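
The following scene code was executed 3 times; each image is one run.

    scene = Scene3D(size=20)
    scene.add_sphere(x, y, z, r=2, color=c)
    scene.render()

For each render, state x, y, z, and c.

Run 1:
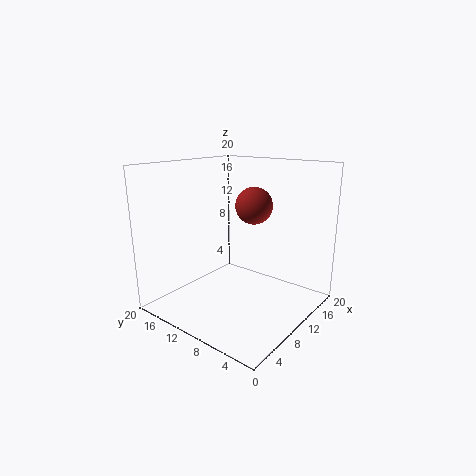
x = 4.5, y = 3.5, z = 16.5, c = 'brown'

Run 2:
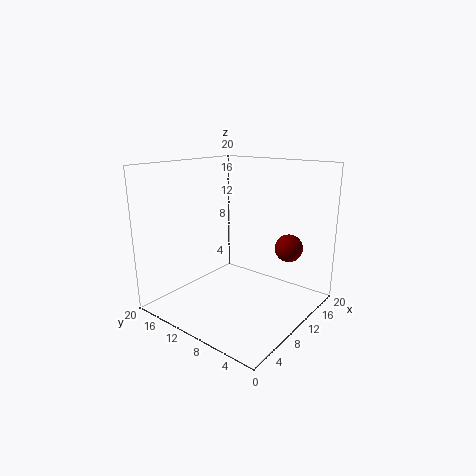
x = 15.5, y = 5, z = 8, c = 'maroon'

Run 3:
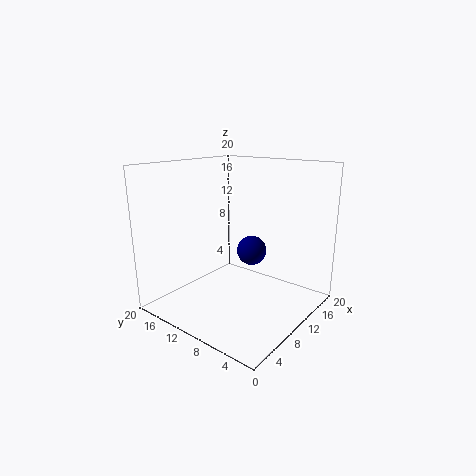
x = 10.5, y = 8, z = 8.5, c = 'navy'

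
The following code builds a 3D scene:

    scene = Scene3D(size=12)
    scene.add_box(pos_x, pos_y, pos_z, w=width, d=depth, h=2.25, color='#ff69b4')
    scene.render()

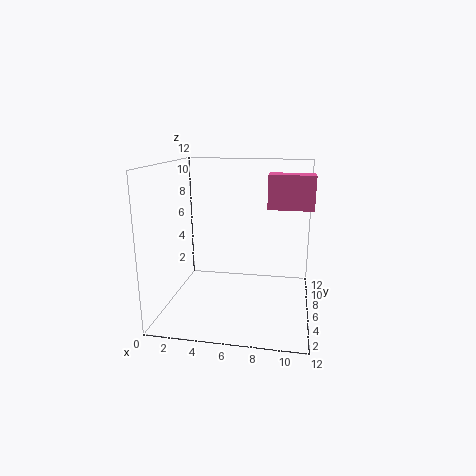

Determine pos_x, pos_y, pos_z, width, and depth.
pos_x = 8.75; pos_y = 1.5; pos_z = 9.5; width = 3; depth = 1.5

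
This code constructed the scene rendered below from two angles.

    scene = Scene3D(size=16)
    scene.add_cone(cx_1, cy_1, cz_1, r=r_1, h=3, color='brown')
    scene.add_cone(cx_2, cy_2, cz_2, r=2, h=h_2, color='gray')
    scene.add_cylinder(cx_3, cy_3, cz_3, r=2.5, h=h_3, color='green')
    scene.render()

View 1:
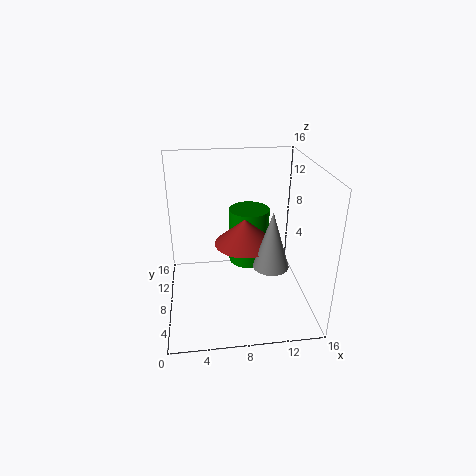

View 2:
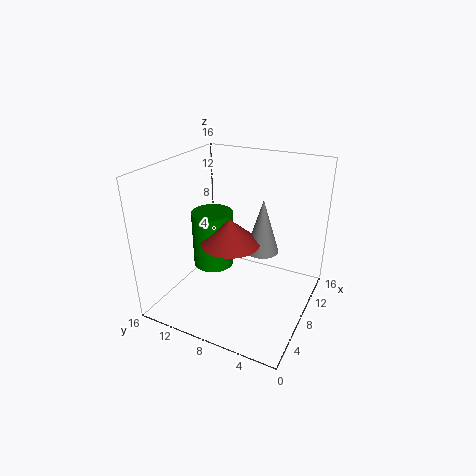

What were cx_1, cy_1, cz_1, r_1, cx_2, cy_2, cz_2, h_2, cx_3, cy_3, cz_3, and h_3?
cx_1 = 9
cy_1 = 9.5
cz_1 = 6.5
r_1 = 3.5
cx_2 = 11.5
cy_2 = 6.5
cz_2 = 5
h_2 = 6.5
cx_3 = 10
cy_3 = 12.5
cz_3 = 2.5
h_3 = 7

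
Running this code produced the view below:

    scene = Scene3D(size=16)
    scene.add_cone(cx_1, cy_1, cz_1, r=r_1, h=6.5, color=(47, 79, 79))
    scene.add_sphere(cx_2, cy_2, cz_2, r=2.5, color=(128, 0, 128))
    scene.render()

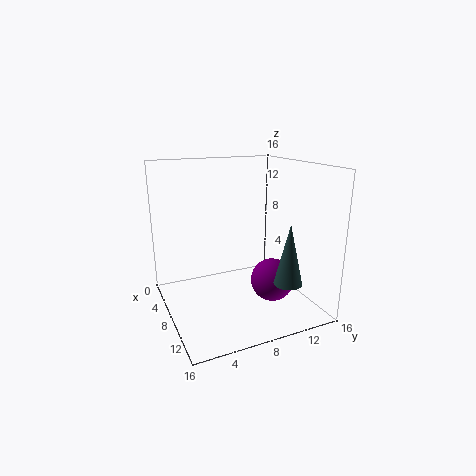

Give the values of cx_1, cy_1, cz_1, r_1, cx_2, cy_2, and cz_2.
cx_1 = 13
cy_1 = 11.5
cz_1 = 4
r_1 = 1.5
cx_2 = 9
cy_2 = 12
cz_2 = 2.5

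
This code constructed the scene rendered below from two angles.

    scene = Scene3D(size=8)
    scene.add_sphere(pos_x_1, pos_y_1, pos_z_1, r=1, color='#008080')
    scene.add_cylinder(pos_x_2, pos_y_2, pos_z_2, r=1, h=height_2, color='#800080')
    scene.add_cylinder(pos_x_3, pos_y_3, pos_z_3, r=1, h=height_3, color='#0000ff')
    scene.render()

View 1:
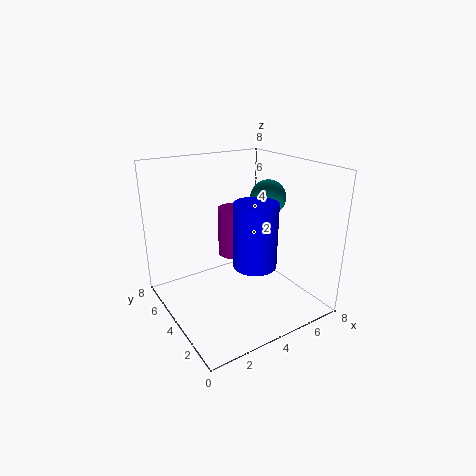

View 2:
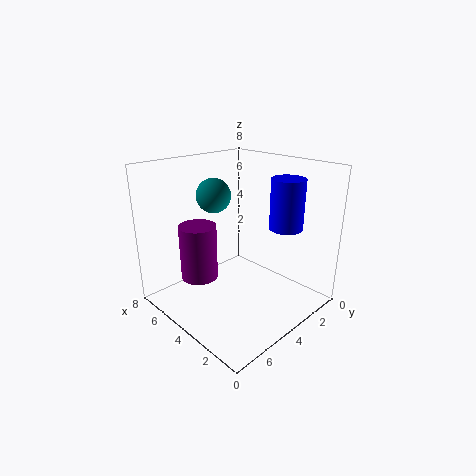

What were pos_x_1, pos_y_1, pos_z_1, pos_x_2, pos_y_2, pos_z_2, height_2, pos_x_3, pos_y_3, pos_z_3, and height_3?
pos_x_1 = 6
pos_y_1 = 4
pos_z_1 = 6
pos_x_2 = 5
pos_y_2 = 6
pos_z_2 = 2
height_2 = 3
pos_x_3 = 3
pos_y_3 = 1
pos_z_3 = 4
height_3 = 3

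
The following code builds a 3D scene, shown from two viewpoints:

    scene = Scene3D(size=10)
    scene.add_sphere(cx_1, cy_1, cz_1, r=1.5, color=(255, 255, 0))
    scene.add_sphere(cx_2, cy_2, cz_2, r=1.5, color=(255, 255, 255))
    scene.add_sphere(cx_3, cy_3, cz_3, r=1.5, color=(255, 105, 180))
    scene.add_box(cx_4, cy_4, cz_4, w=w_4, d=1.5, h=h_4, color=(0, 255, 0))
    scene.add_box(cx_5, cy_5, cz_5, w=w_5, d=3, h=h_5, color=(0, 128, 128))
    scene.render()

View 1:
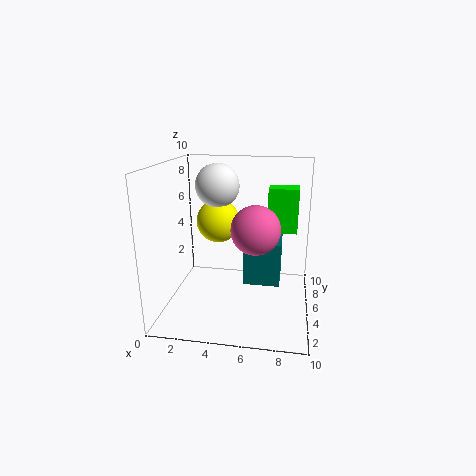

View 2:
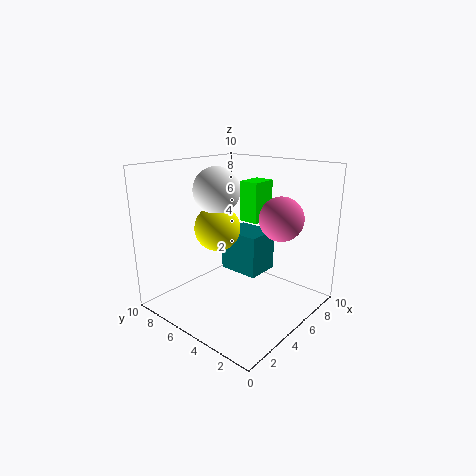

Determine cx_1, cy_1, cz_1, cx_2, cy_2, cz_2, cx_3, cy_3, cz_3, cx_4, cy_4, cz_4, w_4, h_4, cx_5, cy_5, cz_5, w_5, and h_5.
cx_1 = 3.5; cy_1 = 5.5; cz_1 = 6; cx_2 = 3.5; cy_2 = 5.5; cz_2 = 8.5; cx_3 = 6.5; cy_3 = 2.5; cz_3 = 6.5; cx_4 = 7; cy_4 = 5; cz_4 = 5.5; w_4 = 2; h_4 = 3; cx_5 = 5.5; cy_5 = 4; cz_5 = 2; w_5 = 2.5; h_5 = 3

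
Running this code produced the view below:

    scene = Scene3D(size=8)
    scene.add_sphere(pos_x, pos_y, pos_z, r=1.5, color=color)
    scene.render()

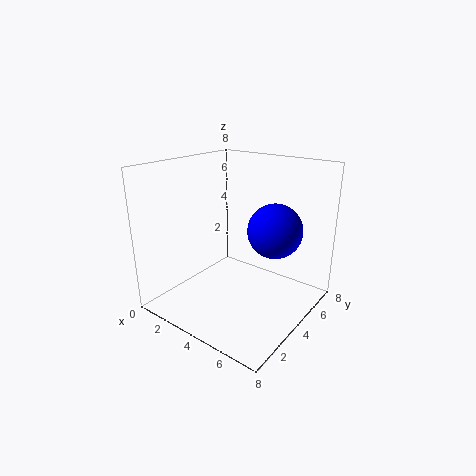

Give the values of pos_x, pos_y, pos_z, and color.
pos_x = 5.75, pos_y = 5, pos_z = 4.5, color = 'blue'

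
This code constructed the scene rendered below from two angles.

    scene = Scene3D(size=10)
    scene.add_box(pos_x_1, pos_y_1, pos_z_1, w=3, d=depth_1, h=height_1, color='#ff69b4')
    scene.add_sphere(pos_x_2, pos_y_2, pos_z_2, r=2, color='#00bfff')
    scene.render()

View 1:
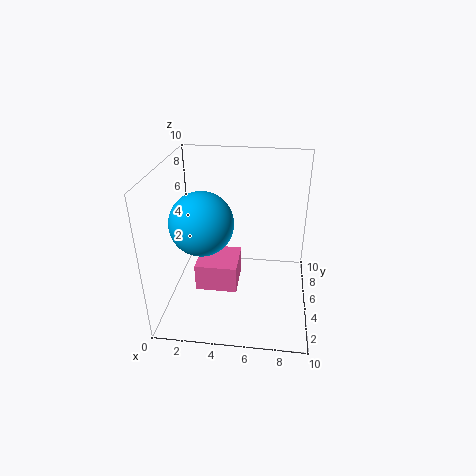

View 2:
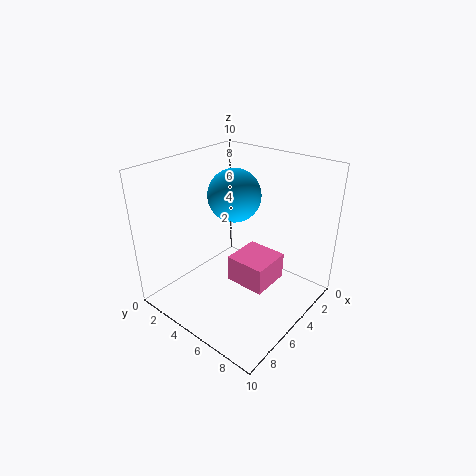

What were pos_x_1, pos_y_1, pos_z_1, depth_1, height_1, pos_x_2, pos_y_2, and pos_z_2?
pos_x_1 = 2; pos_y_1 = 4; pos_z_1 = 1; depth_1 = 3; height_1 = 2; pos_x_2 = 3; pos_y_2 = 3; pos_z_2 = 7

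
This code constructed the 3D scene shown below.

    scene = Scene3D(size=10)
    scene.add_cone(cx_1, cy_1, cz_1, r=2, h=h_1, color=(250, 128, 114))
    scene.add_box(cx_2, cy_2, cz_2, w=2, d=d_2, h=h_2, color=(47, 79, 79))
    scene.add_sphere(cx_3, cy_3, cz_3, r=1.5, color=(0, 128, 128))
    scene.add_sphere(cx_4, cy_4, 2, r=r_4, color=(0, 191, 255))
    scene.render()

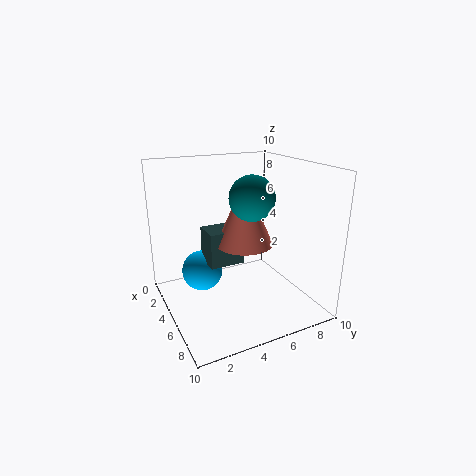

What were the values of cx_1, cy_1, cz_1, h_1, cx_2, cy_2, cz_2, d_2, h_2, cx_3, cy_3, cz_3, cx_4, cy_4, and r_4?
cx_1 = 5; cy_1 = 5.5; cz_1 = 4.5; h_1 = 4.5; cx_2 = 3; cy_2 = 3; cz_2 = 3; d_2 = 2.5; h_2 = 2.5; cx_3 = 6; cy_3 = 5.5; cz_3 = 8; cx_4 = 3; cy_4 = 3; r_4 = 1.5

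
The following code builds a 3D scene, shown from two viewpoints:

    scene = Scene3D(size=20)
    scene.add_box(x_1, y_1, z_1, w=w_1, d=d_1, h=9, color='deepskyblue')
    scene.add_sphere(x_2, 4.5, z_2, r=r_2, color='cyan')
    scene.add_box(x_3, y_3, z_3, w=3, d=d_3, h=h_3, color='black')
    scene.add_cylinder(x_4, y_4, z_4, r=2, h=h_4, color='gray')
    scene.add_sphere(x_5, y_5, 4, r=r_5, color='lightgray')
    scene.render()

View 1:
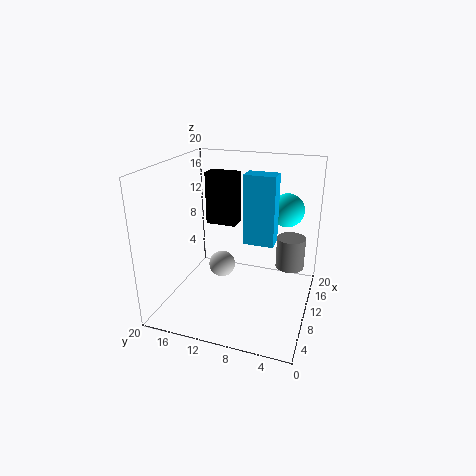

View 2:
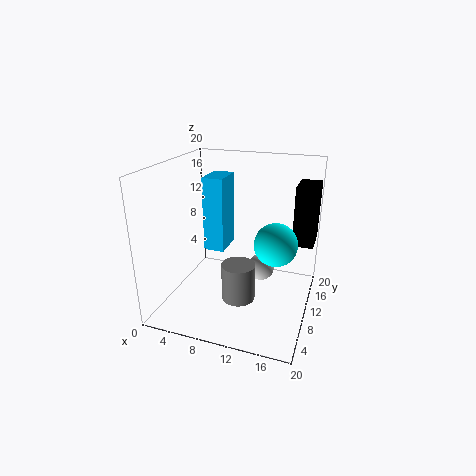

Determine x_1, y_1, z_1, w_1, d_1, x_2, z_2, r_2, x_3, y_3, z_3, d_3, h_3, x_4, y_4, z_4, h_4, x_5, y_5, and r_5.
x_1 = 7.5; y_1 = 4.5; z_1 = 10.5; w_1 = 2.5; d_1 = 4; x_2 = 16.5; z_2 = 12.5; r_2 = 2.5; x_3 = 17; y_3 = 13; z_3 = 8.5; d_3 = 5; h_3 = 8.5; x_4 = 12.5; y_4 = 3; z_4 = 5.5; h_4 = 4.5; x_5 = 12.5; y_5 = 13.5; r_5 = 2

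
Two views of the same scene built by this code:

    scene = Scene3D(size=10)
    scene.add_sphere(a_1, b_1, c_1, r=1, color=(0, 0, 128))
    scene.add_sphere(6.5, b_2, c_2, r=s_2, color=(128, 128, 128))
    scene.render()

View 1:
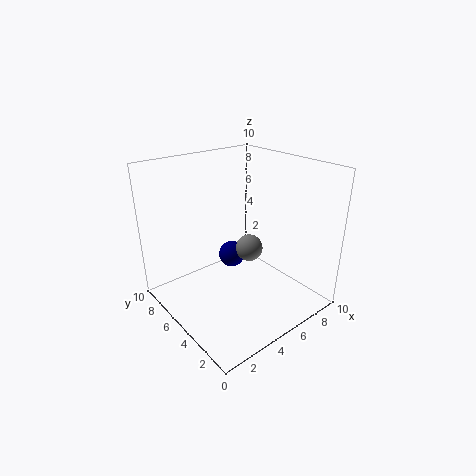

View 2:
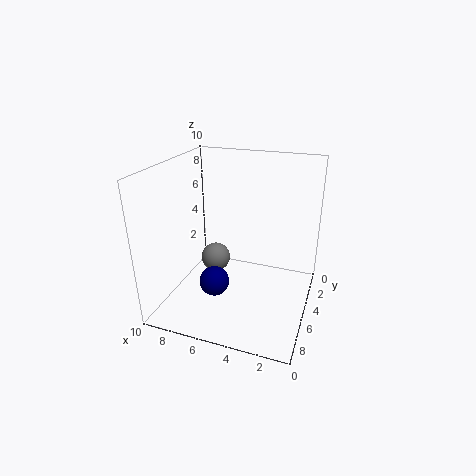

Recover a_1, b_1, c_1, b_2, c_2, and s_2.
a_1 = 6; b_1 = 7; c_1 = 2.5; b_2 = 5.5; c_2 = 3.5; s_2 = 1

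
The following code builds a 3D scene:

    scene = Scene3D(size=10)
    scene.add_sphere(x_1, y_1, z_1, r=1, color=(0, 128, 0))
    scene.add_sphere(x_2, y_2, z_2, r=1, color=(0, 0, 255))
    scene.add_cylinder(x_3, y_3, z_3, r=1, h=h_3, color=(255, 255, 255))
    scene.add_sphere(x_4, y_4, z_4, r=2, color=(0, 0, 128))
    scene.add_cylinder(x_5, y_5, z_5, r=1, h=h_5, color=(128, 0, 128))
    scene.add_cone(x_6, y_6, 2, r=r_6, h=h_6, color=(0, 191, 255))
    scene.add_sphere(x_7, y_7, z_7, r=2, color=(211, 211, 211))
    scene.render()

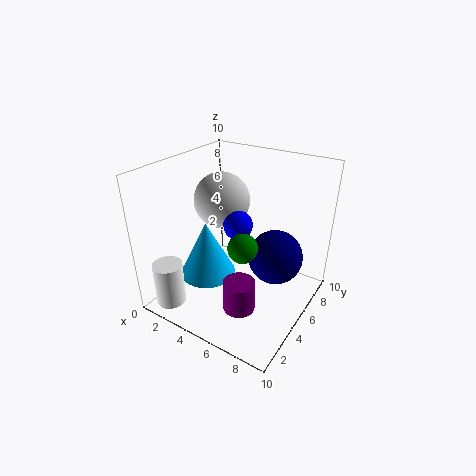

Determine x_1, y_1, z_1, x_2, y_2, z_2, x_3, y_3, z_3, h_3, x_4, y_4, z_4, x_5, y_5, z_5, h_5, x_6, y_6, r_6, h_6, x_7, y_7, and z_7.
x_1 = 6, y_1 = 4, z_1 = 5, x_2 = 5, y_2 = 5, z_2 = 6, x_3 = 2, y_3 = 1, z_3 = 1, h_3 = 3, x_4 = 7, y_4 = 7, z_4 = 3, x_5 = 7, y_5 = 2, z_5 = 2, h_5 = 2, x_6 = 3, y_6 = 4, r_6 = 2, h_6 = 4, x_7 = 3, y_7 = 6, z_7 = 7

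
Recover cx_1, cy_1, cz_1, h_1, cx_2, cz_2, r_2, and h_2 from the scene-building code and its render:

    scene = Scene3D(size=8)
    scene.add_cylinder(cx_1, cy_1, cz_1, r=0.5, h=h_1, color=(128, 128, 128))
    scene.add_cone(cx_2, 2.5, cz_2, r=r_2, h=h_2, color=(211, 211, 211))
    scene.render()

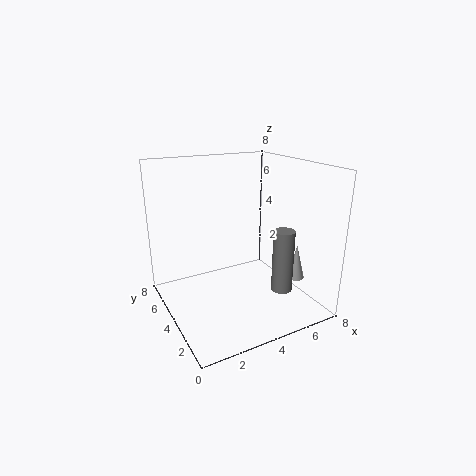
cx_1 = 4.5; cy_1 = 0.5; cz_1 = 2.5; h_1 = 3; cx_2 = 7; cz_2 = 1.5; r_2 = 0.5; h_2 = 2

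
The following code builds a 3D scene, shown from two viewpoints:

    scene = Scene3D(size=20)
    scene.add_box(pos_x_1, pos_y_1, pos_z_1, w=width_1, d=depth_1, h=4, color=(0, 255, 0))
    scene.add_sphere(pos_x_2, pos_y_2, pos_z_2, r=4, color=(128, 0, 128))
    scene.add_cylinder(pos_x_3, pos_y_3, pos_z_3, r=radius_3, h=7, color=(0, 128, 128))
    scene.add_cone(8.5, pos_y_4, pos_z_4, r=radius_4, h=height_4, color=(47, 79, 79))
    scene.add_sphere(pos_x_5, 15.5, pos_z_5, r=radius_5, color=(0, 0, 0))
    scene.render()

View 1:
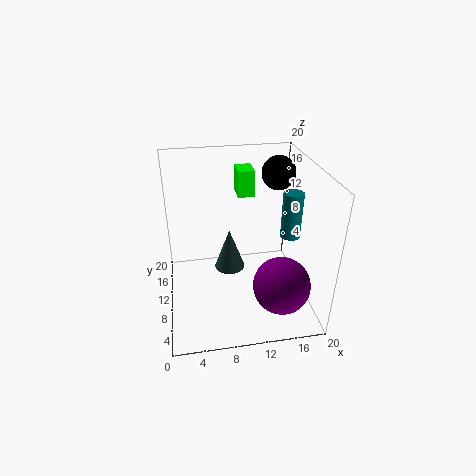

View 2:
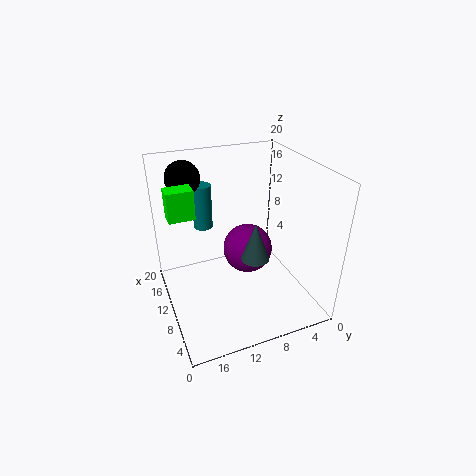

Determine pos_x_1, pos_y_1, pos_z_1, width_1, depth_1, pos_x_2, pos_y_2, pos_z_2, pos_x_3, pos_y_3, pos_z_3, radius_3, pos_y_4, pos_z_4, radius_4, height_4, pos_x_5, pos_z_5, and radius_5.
pos_x_1 = 11; pos_y_1 = 15.5; pos_z_1 = 13.5; width_1 = 2.5; depth_1 = 3.5; pos_x_2 = 15.5; pos_y_2 = 6; pos_z_2 = 4; pos_x_3 = 18.5; pos_y_3 = 12.5; pos_z_3 = 8; radius_3 = 1.5; pos_y_4 = 8; pos_z_4 = 7; radius_4 = 2; height_4 = 5.5; pos_x_5 = 17; pos_z_5 = 17; radius_5 = 2.5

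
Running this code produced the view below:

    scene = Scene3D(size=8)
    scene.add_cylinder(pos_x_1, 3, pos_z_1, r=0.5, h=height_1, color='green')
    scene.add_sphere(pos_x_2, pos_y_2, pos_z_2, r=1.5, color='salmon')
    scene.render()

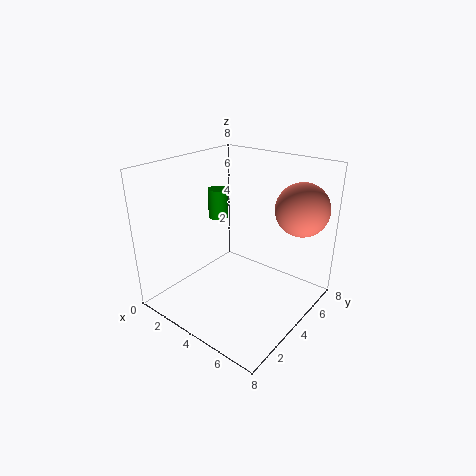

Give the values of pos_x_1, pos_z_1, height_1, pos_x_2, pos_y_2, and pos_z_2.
pos_x_1 = 3.5, pos_z_1 = 5.5, height_1 = 1.5, pos_x_2 = 6.5, pos_y_2 = 6.5, pos_z_2 = 5.5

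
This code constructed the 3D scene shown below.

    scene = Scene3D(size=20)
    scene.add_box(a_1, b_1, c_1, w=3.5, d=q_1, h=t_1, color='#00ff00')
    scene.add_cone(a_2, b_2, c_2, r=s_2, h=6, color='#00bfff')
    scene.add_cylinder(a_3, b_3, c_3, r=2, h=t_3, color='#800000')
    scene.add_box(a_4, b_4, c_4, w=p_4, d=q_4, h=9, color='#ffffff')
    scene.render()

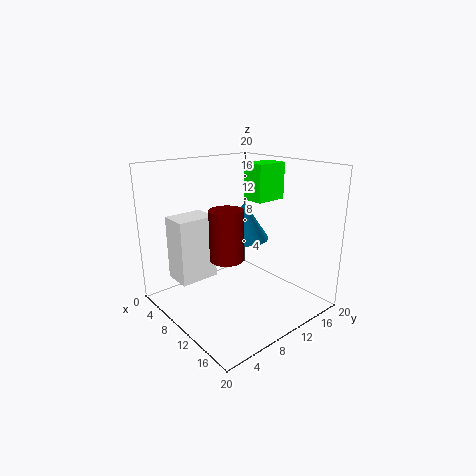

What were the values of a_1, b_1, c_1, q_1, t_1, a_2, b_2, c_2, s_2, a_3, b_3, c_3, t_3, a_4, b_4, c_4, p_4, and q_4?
a_1 = 6, b_1 = 14.5, c_1 = 14, q_1 = 5, t_1 = 5.5, a_2 = 4.5, b_2 = 16, c_2 = 7, s_2 = 4, a_3 = 14.5, b_3 = 4.5, c_3 = 10, t_3 = 6, a_4 = 3.5, b_4 = 2.5, c_4 = 4, p_4 = 4, q_4 = 5.5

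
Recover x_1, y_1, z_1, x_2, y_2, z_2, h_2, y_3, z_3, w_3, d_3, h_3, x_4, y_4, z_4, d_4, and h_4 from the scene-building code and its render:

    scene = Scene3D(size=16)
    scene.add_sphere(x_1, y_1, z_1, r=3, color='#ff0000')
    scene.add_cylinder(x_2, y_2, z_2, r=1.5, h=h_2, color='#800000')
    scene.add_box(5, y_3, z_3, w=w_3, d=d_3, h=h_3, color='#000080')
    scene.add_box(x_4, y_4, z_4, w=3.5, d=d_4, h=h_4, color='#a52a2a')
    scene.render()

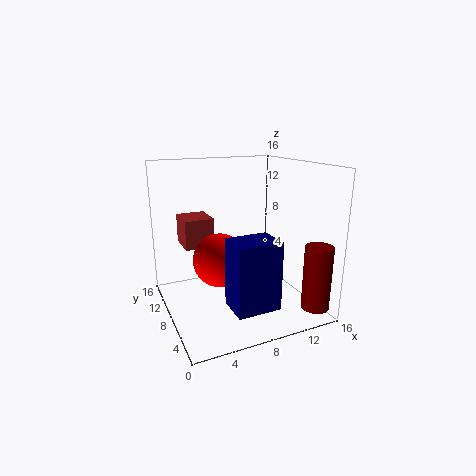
x_1 = 6, y_1 = 8.5, z_1 = 5.5, x_2 = 14.5, y_2 = 2, z_2 = 1, h_2 = 7, y_3 = 1, z_3 = 2.5, w_3 = 4.5, d_3 = 3.5, h_3 = 7, x_4 = 3, y_4 = 11.5, z_4 = 6, d_4 = 4, h_4 = 3.5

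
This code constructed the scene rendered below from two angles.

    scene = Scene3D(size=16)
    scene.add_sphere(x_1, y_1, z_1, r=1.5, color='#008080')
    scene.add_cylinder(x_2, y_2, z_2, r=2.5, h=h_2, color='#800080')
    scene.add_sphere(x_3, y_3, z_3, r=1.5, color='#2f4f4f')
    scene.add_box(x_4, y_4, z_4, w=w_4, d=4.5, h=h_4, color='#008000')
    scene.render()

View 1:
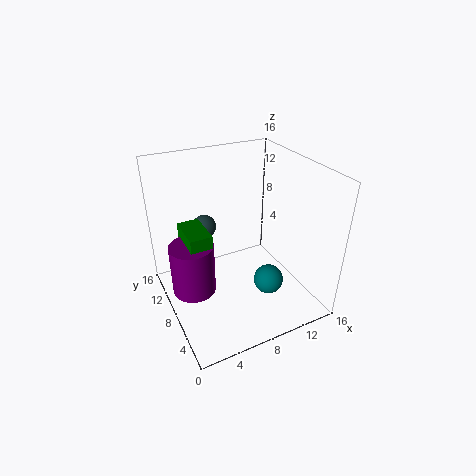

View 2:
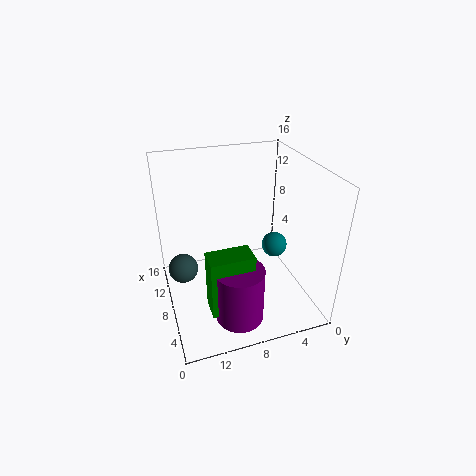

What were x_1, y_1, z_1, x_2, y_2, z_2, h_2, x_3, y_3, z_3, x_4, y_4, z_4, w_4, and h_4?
x_1 = 9, y_1 = 3, z_1 = 5.5, x_2 = 3, y_2 = 9.5, z_2 = 1.5, h_2 = 6, x_3 = 6.5, y_3 = 14.5, z_3 = 6.5, x_4 = 2.5, y_4 = 8, z_4 = 2.5, w_4 = 2.5, h_4 = 6.5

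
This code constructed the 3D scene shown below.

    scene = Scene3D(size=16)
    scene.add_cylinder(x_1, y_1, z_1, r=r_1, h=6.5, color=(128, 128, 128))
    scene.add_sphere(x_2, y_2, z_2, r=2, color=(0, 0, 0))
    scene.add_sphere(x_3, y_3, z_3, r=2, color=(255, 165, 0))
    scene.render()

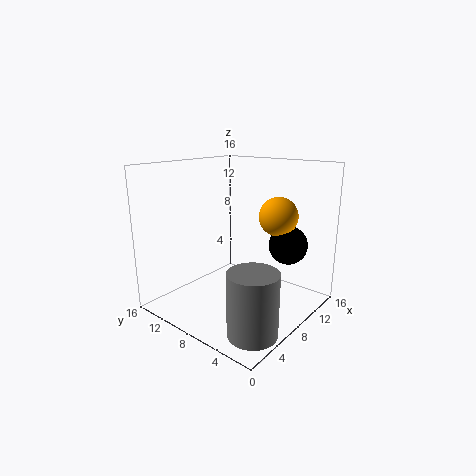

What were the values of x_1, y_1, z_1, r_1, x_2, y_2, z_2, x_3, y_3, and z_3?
x_1 = 3.5; y_1 = 2.5; z_1 = 0.5; r_1 = 2.5; x_2 = 9.5; y_2 = 2.5; z_2 = 8; x_3 = 9; y_3 = 3.5; z_3 = 11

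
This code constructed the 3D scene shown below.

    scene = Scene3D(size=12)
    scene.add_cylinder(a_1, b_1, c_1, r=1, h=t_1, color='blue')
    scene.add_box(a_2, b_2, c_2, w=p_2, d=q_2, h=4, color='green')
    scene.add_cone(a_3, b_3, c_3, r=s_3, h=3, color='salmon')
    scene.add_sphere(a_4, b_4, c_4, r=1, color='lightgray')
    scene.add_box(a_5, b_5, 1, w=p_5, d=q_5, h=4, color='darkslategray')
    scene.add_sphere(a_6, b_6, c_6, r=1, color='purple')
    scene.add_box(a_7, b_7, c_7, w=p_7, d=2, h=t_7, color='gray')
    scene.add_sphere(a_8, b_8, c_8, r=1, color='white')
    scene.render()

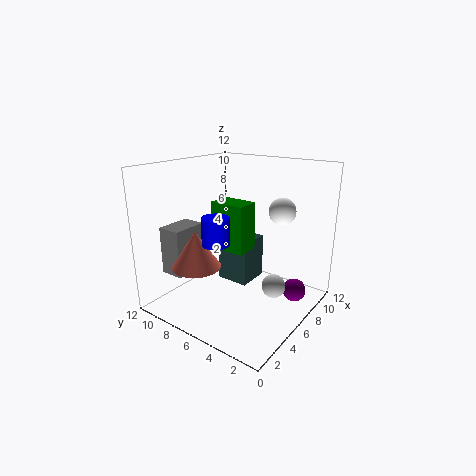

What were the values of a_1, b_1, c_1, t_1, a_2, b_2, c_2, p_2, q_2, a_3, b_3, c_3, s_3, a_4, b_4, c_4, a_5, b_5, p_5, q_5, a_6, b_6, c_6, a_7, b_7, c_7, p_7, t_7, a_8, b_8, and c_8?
a_1 = 2; b_1 = 5; c_1 = 7; t_1 = 2; a_2 = 5; b_2 = 5; c_2 = 5; p_2 = 2; q_2 = 3; a_3 = 3; b_3 = 8; c_3 = 4; s_3 = 2; a_4 = 7; b_4 = 3; c_4 = 2; a_5 = 7; b_5 = 6; p_5 = 3; q_5 = 3; a_6 = 9; b_6 = 2; c_6 = 1; a_7 = 2; b_7 = 9; c_7 = 3; p_7 = 3; t_7 = 4; a_8 = 6; b_8 = 2; c_8 = 9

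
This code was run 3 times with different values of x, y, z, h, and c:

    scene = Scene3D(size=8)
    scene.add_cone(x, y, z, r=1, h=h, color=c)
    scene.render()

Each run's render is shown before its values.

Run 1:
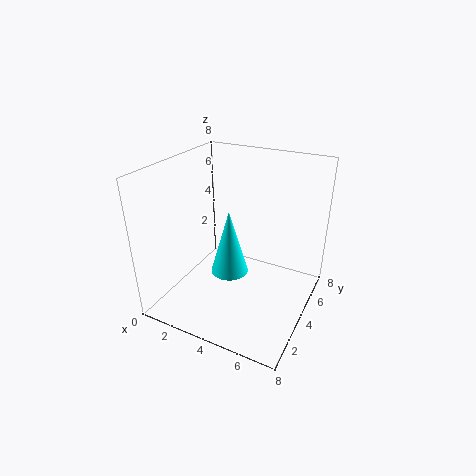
x = 4, y = 3, z = 2.5, h = 3.5, c = 'cyan'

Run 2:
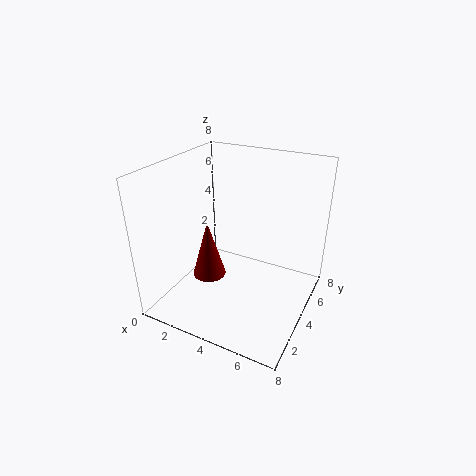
x = 2, y = 4, z = 1, h = 3.5, c = 'maroon'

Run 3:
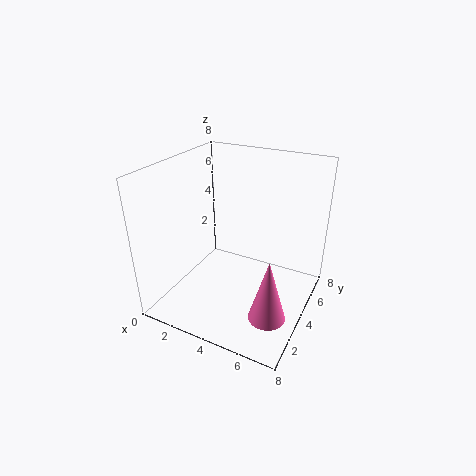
x = 6.5, y = 2.5, z = 0.5, h = 3.5, c = 'hotpink'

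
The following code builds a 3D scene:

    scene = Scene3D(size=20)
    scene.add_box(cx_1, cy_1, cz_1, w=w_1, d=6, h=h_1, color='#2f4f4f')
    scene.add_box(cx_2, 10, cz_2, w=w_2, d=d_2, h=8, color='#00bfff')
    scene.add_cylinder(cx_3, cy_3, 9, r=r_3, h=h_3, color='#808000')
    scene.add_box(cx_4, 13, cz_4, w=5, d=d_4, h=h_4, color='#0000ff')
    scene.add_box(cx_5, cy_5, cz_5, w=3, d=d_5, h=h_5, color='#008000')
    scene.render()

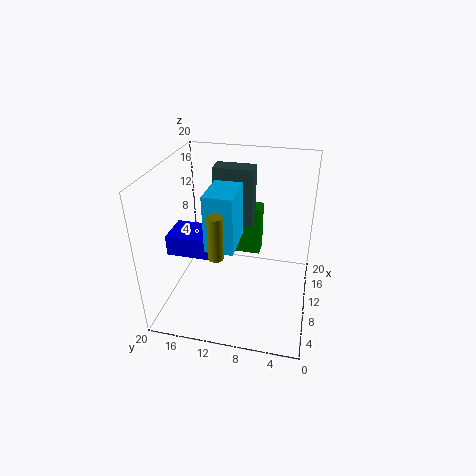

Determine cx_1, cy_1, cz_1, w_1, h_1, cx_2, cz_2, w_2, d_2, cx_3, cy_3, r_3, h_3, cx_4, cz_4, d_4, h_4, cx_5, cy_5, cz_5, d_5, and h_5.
cx_1 = 15; cy_1 = 9; cz_1 = 9; w_1 = 3; h_1 = 9; cx_2 = 7; cz_2 = 9; w_2 = 6; d_2 = 4; cx_3 = 6; cy_3 = 12; r_3 = 1; h_3 = 6; cx_4 = 8; cz_4 = 7; d_4 = 7; h_4 = 3; cx_5 = 17; cy_5 = 8; cz_5 = 3; d_5 = 6; h_5 = 8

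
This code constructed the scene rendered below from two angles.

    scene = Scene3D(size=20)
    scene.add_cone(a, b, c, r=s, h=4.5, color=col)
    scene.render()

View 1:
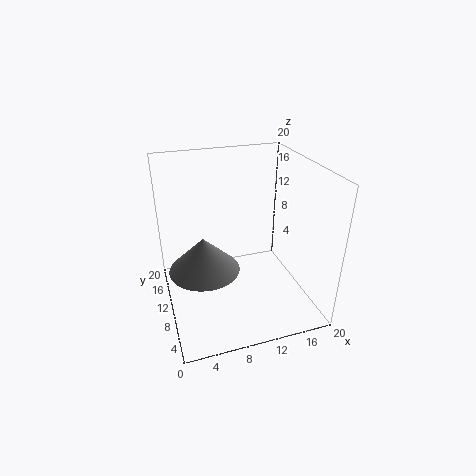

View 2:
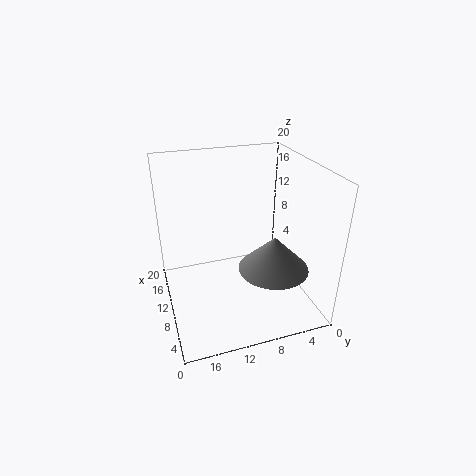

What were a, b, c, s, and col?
a = 4.5; b = 7; c = 8; s = 4.5; col = 'gray'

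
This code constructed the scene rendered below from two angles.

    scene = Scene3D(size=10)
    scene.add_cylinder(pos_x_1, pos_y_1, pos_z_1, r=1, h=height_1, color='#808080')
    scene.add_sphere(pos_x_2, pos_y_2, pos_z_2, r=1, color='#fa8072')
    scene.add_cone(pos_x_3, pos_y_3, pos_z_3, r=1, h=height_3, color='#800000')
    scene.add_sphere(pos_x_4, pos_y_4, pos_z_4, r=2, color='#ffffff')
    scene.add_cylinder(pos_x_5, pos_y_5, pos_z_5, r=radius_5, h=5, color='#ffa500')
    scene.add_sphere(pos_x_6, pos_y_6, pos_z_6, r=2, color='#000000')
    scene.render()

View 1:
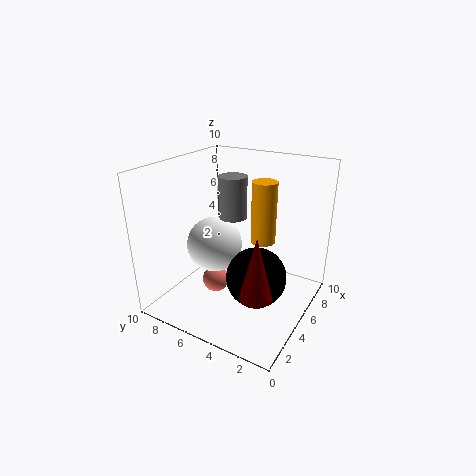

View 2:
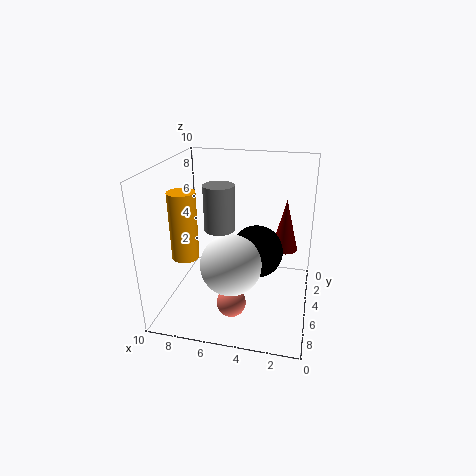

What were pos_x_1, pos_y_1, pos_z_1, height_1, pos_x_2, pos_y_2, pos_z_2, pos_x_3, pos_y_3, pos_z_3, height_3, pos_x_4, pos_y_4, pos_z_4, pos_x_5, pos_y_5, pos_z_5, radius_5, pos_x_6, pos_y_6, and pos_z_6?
pos_x_1 = 6, pos_y_1 = 6, pos_z_1 = 6, height_1 = 3, pos_x_2 = 5, pos_y_2 = 7, pos_z_2 = 1, pos_x_3 = 2, pos_y_3 = 2, pos_z_3 = 3, height_3 = 4, pos_x_4 = 5, pos_y_4 = 7, pos_z_4 = 4, pos_x_5 = 9, pos_y_5 = 5, pos_z_5 = 3, radius_5 = 1, pos_x_6 = 4, pos_y_6 = 3, pos_z_6 = 3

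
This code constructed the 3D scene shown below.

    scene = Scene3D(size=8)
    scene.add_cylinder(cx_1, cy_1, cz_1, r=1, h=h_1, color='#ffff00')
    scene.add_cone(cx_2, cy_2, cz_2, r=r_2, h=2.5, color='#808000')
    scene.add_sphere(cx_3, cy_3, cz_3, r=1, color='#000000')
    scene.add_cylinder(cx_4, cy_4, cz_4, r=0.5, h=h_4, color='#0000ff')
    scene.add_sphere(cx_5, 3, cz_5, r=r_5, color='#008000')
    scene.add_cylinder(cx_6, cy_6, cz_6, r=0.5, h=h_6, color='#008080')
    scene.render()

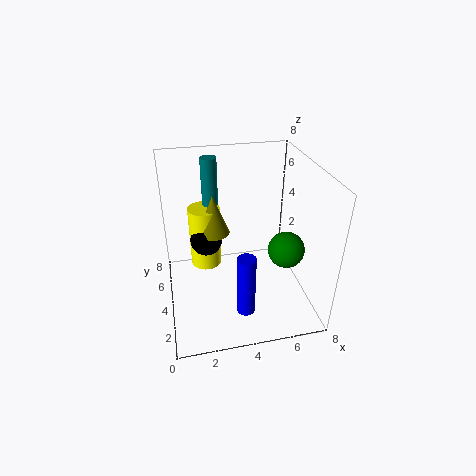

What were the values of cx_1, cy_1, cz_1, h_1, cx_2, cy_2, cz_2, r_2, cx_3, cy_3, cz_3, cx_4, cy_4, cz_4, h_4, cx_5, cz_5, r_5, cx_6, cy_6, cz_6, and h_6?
cx_1 = 2.5
cy_1 = 7
cz_1 = 0.5
h_1 = 4
cx_2 = 3
cy_2 = 6.5
cz_2 = 3
r_2 = 1
cx_3 = 2.5
cy_3 = 6.5
cz_3 = 2.5
cx_4 = 4
cy_4 = 2
cz_4 = 0.5
h_4 = 3.5
cx_5 = 6.5
cz_5 = 3.5
r_5 = 1
cx_6 = 3
cy_6 = 7.5
cz_6 = 4
h_6 = 3.5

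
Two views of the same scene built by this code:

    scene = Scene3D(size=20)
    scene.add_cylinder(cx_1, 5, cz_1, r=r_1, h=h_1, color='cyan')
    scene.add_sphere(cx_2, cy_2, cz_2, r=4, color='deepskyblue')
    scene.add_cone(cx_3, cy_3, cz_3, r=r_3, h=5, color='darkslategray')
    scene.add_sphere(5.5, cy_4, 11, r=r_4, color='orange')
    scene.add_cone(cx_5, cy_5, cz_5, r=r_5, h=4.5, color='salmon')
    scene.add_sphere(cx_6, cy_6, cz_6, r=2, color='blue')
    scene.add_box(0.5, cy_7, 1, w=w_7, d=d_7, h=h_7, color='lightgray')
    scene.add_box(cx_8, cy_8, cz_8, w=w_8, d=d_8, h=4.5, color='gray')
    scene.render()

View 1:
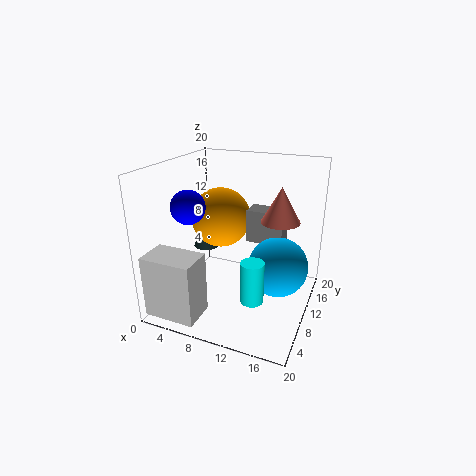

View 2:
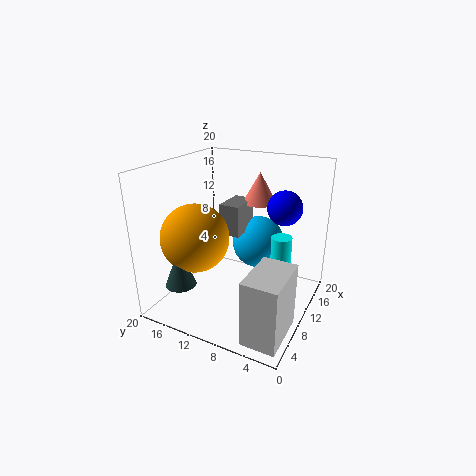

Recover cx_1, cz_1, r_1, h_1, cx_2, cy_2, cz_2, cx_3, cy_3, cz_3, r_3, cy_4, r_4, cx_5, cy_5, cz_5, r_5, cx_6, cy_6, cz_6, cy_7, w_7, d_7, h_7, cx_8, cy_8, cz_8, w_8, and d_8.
cx_1 = 14
cz_1 = 4
r_1 = 1.5
h_1 = 5.5
cx_2 = 16
cy_2 = 9.5
cz_2 = 7
cx_3 = 2.5
cy_3 = 14.5
cz_3 = 5.5
r_3 = 2
cy_4 = 14
r_4 = 4.5
cx_5 = 16
cy_5 = 9.5
cz_5 = 13.5
r_5 = 2.5
cx_6 = 7
cy_6 = 2.5
cz_6 = 16.5
cy_7 = 0.5
w_7 = 7
d_7 = 4.5
h_7 = 8.5
cx_8 = 11
cy_8 = 10.5
cz_8 = 9.5
w_8 = 5
d_8 = 3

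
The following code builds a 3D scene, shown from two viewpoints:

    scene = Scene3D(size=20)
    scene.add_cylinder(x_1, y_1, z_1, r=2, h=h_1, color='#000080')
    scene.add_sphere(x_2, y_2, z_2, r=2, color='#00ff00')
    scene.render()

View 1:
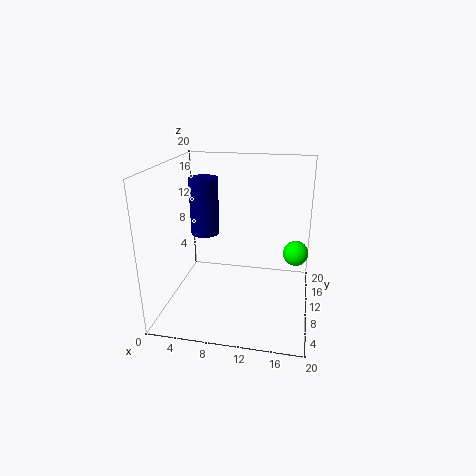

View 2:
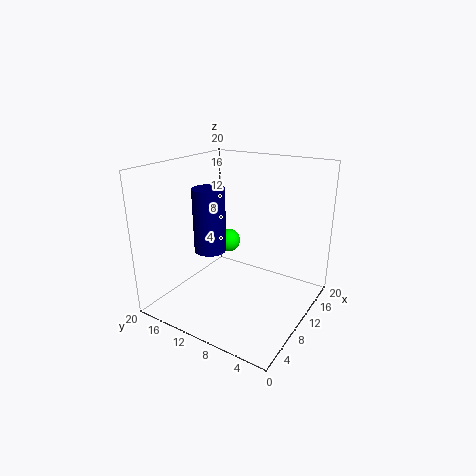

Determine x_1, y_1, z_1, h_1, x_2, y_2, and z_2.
x_1 = 5, y_1 = 11, z_1 = 10, h_1 = 8, x_2 = 18, y_2 = 17, z_2 = 5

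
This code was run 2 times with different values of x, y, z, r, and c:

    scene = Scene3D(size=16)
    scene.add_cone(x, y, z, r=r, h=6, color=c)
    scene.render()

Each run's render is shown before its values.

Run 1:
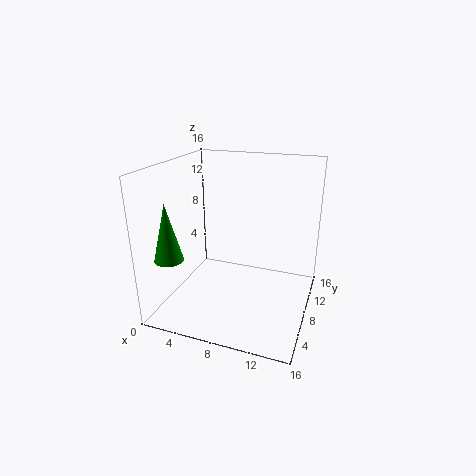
x = 2.5; y = 2.5; z = 7; r = 1.5; c = 'green'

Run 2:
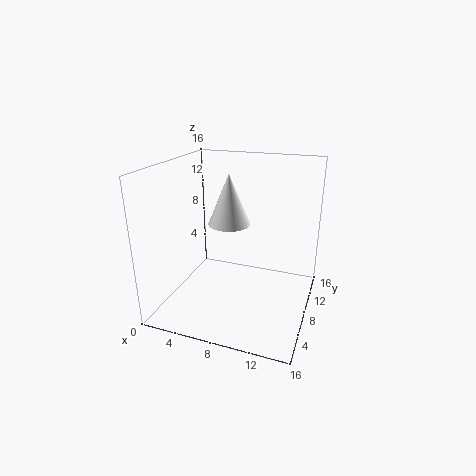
x = 6; y = 10.5; z = 8.5; r = 2.5; c = 'white'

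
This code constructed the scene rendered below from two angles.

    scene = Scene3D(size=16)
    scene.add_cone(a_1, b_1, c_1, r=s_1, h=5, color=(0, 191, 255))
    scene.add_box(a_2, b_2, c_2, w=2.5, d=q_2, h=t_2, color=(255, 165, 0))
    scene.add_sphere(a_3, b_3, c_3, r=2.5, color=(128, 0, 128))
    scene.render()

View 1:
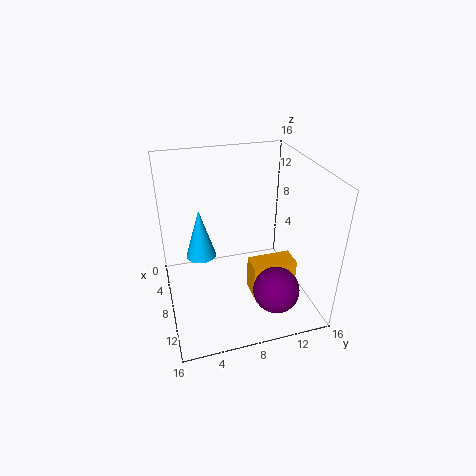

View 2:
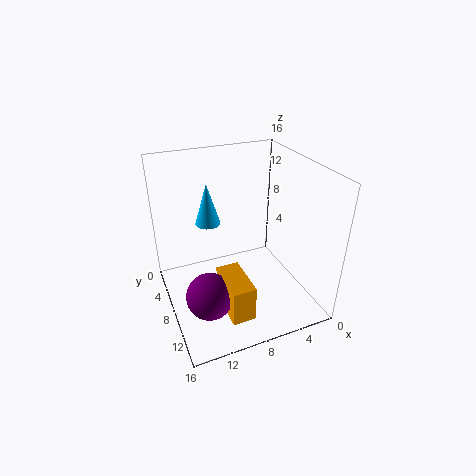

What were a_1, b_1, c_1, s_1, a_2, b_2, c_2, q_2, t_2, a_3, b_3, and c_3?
a_1 = 10; b_1 = 3.5; c_1 = 8; s_1 = 1.5; a_2 = 8.5; b_2 = 9; c_2 = 1.5; q_2 = 5; t_2 = 4; a_3 = 12.5; b_3 = 11; c_3 = 3.5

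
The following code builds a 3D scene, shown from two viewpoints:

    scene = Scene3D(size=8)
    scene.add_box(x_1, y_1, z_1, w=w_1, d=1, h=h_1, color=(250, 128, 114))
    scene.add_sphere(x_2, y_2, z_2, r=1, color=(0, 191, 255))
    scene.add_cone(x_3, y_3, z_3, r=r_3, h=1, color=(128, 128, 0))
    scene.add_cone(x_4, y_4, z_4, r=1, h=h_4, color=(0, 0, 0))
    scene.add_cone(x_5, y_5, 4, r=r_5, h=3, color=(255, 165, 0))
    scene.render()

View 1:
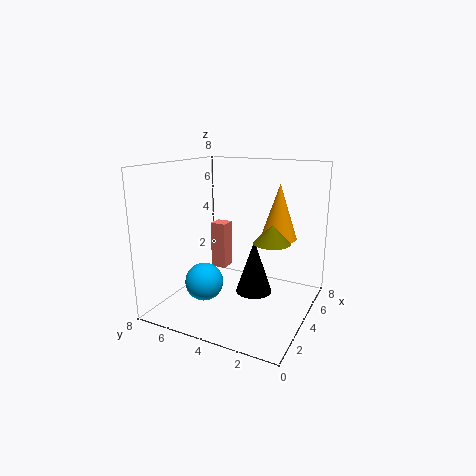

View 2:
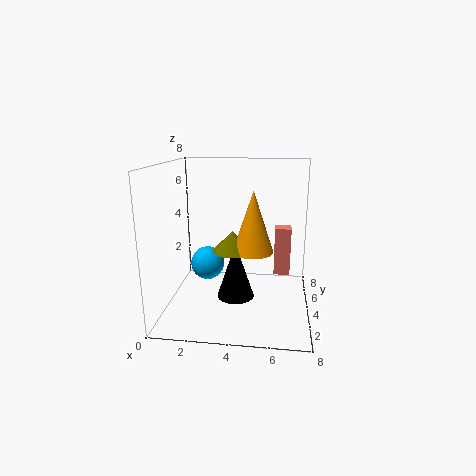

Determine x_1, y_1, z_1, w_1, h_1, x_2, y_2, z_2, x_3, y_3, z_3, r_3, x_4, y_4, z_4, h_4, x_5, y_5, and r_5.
x_1 = 6; y_1 = 6; z_1 = 1; w_1 = 1; h_1 = 3; x_2 = 2; y_2 = 5; z_2 = 2; x_3 = 4; y_3 = 2; z_3 = 4; r_3 = 1; x_4 = 4; y_4 = 3; z_4 = 1; h_4 = 3; x_5 = 5; y_5 = 2; r_5 = 1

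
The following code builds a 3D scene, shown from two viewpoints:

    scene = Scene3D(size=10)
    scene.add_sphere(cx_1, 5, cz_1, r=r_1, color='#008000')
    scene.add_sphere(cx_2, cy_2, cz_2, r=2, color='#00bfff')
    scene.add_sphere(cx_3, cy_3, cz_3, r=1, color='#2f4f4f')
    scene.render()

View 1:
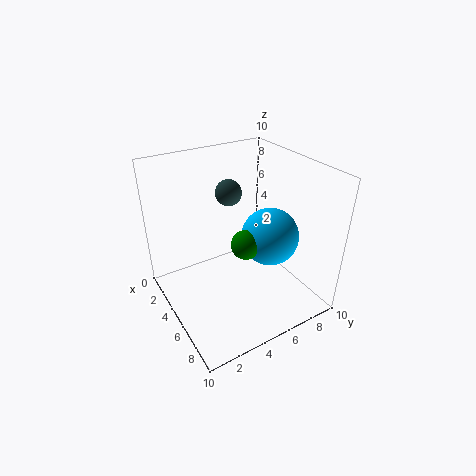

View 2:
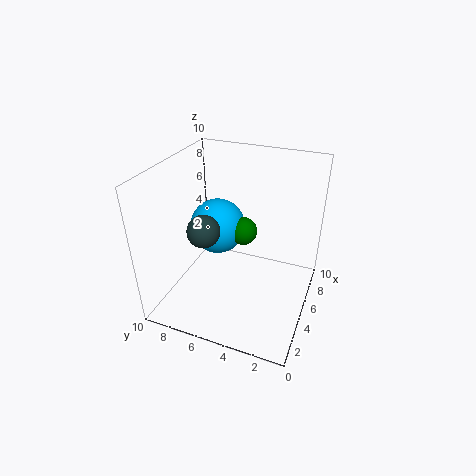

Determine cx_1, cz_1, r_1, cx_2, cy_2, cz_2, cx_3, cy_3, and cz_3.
cx_1 = 6; cz_1 = 5; r_1 = 1; cx_2 = 6; cy_2 = 7; cz_2 = 5; cx_3 = 2; cy_3 = 6; cz_3 = 7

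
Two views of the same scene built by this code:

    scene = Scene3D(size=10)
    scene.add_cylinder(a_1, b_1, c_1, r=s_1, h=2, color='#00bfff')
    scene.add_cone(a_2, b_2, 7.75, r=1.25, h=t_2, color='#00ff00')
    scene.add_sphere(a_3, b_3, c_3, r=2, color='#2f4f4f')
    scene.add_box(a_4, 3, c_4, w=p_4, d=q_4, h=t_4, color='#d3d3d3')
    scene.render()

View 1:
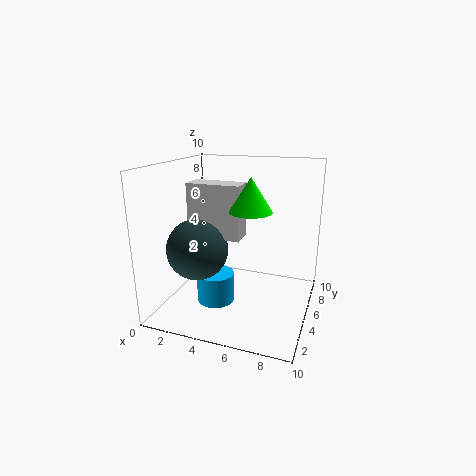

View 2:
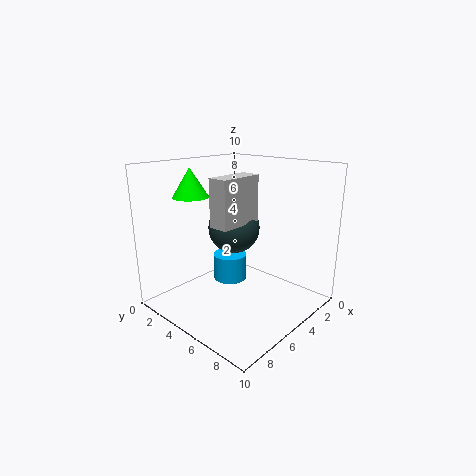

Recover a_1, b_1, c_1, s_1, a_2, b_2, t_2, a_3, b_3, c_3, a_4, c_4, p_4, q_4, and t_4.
a_1 = 4; b_1 = 3.25; c_1 = 1; s_1 = 1.25; a_2 = 6.75; b_2 = 2.25; t_2 = 2; a_3 = 3; b_3 = 2.75; c_3 = 4.75; a_4 = 2.25; c_4 = 5.5; p_4 = 3.5; q_4 = 1.5; t_4 = 3.5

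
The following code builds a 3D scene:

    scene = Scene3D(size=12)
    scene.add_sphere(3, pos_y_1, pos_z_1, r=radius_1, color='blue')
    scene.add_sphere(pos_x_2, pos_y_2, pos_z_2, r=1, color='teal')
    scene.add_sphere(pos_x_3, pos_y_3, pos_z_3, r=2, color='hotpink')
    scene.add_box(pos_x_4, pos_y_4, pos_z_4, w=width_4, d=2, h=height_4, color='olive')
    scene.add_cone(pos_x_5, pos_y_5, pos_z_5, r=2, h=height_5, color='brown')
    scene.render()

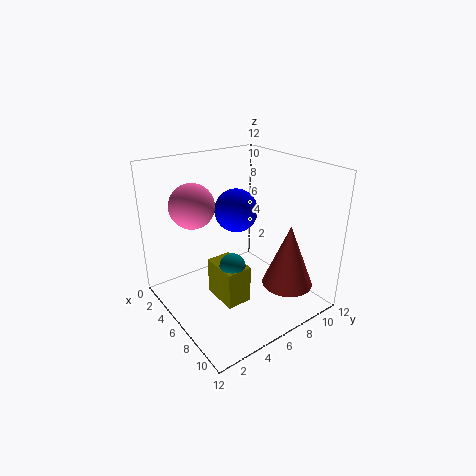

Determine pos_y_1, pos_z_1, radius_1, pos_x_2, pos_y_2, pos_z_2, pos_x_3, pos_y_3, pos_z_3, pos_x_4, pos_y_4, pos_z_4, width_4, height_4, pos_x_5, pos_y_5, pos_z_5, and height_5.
pos_y_1 = 8; pos_z_1 = 7; radius_1 = 2; pos_x_2 = 8; pos_y_2 = 4; pos_z_2 = 5; pos_x_3 = 2; pos_y_3 = 4; pos_z_3 = 8; pos_x_4 = 6; pos_y_4 = 3; pos_z_4 = 2; width_4 = 3; height_4 = 3; pos_x_5 = 10; pos_y_5 = 8; pos_z_5 = 3; height_5 = 5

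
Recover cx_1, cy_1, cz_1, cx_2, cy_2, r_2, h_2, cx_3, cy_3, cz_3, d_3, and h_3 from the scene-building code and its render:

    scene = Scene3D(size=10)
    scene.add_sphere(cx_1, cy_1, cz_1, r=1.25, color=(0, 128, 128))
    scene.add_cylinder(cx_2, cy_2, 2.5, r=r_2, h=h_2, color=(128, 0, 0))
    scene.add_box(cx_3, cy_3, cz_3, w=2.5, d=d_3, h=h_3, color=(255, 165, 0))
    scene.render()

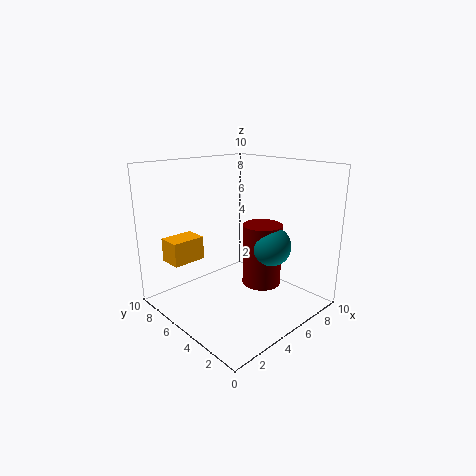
cx_1 = 5
cy_1 = 2
cz_1 = 5.25
cx_2 = 5
cy_2 = 2.75
r_2 = 1.25
h_2 = 4
cx_3 = 1.75
cy_3 = 8
cz_3 = 2.75
d_3 = 1.75
h_3 = 1.75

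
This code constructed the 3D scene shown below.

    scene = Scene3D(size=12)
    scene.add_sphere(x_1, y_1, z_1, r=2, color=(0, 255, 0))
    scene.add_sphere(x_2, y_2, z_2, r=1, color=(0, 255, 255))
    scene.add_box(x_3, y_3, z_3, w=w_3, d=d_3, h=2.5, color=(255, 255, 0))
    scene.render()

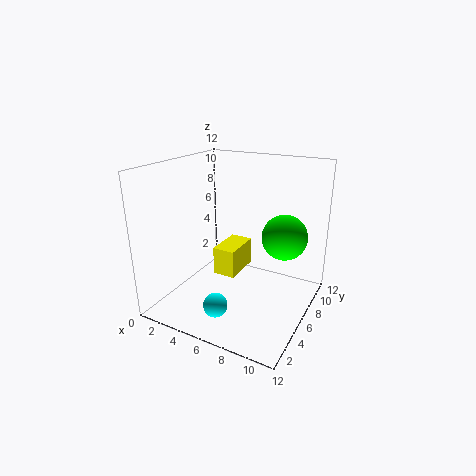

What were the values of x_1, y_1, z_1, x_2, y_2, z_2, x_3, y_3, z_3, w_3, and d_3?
x_1 = 9, y_1 = 9, z_1 = 5.5, x_2 = 5.5, y_2 = 3, z_2 = 1, x_3 = 3.5, y_3 = 6, z_3 = 2, w_3 = 2, d_3 = 3.5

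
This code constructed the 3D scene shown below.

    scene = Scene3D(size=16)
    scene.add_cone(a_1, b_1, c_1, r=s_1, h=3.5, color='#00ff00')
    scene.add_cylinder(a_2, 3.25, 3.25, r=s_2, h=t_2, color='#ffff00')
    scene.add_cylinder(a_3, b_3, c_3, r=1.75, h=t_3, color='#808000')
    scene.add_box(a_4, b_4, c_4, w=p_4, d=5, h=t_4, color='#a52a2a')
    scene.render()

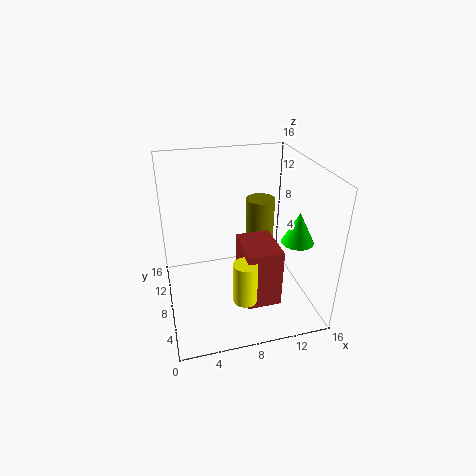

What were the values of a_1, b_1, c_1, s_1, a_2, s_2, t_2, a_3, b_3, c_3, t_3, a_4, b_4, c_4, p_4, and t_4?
a_1 = 14
b_1 = 5.5
c_1 = 8
s_1 = 1.75
a_2 = 7.5
s_2 = 1.25
t_2 = 4.5
a_3 = 12
b_3 = 12.25
c_3 = 5.5
t_3 = 5
a_4 = 7.75
b_4 = 3
c_4 = 2
p_4 = 3.75
t_4 = 6.5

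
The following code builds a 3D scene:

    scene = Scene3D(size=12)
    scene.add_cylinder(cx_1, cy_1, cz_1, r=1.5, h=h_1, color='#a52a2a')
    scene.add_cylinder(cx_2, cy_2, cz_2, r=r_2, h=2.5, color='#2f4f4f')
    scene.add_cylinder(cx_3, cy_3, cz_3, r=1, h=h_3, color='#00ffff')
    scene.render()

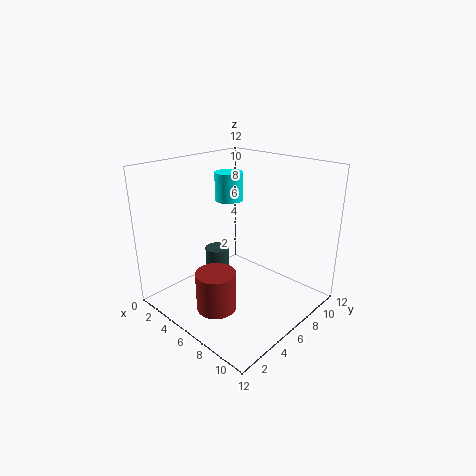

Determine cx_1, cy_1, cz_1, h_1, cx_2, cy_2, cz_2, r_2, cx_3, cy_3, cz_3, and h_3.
cx_1 = 7.5, cy_1 = 2, cz_1 = 2, h_1 = 3, cx_2 = 4.5, cy_2 = 5, cz_2 = 2.5, r_2 = 1, cx_3 = 7, cy_3 = 4, cz_3 = 10, h_3 = 2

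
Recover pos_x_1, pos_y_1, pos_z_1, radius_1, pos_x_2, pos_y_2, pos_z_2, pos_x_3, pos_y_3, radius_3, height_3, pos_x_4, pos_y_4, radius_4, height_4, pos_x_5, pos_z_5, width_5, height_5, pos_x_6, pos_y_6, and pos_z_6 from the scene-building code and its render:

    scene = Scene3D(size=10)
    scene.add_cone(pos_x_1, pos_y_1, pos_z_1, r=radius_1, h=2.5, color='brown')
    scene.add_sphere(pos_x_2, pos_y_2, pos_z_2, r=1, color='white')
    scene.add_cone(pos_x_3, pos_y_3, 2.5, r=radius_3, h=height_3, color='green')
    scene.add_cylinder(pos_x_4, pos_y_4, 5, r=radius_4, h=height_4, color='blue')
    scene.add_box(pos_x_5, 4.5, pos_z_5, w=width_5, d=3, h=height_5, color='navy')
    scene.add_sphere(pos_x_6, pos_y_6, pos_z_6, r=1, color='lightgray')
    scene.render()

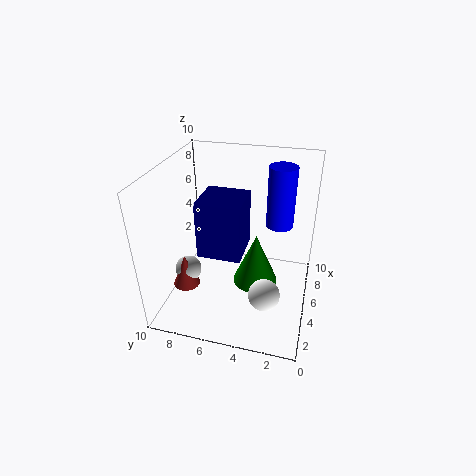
pos_x_1 = 4.5, pos_y_1 = 9, pos_z_1 = 0.5, radius_1 = 1, pos_x_2 = 2, pos_y_2 = 2.5, pos_z_2 = 3, pos_x_3 = 4, pos_y_3 = 3.5, radius_3 = 1.5, height_3 = 3.5, pos_x_4 = 7.5, pos_y_4 = 2.5, radius_4 = 1, height_4 = 4.5, pos_x_5 = 3.5, pos_z_5 = 4, width_5 = 3, height_5 = 4, pos_x_6 = 5, pos_y_6 = 9, pos_z_6 = 1.5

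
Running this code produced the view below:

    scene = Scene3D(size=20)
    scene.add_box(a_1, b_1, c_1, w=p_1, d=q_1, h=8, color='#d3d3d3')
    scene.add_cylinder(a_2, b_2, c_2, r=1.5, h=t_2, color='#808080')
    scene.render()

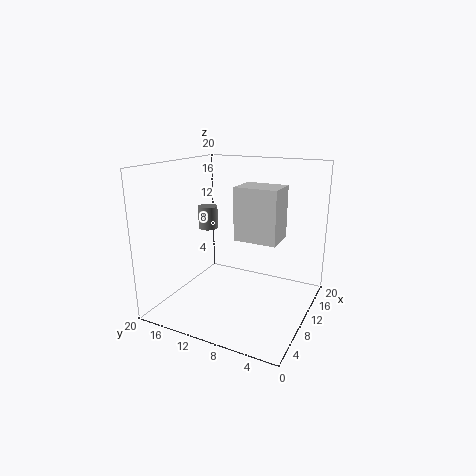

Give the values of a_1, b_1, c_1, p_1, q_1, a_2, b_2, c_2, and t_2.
a_1 = 12.5
b_1 = 5.5
c_1 = 8.5
p_1 = 5
q_1 = 6.5
a_2 = 13.5
b_2 = 17
c_2 = 9.5
t_2 = 3.5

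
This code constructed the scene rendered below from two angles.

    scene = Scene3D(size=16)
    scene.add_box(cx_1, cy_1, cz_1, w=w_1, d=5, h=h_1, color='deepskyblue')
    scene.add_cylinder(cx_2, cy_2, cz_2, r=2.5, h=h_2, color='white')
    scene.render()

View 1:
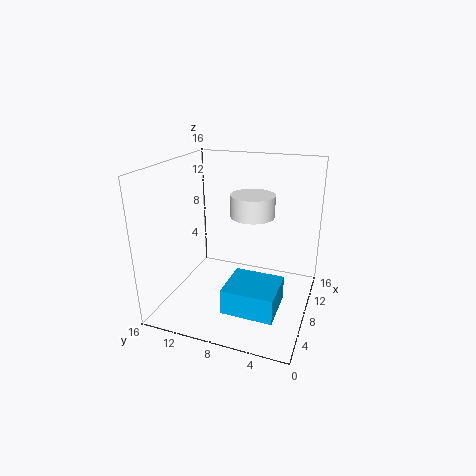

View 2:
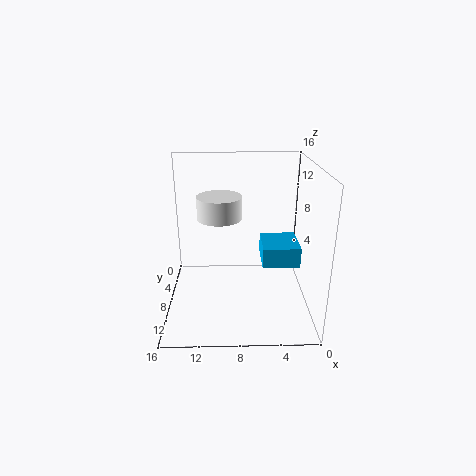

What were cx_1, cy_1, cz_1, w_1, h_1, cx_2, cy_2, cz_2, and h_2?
cx_1 = 0.5
cy_1 = 2
cz_1 = 3.5
w_1 = 4.5
h_1 = 2.5
cx_2 = 10
cy_2 = 7
cz_2 = 10
h_2 = 2.5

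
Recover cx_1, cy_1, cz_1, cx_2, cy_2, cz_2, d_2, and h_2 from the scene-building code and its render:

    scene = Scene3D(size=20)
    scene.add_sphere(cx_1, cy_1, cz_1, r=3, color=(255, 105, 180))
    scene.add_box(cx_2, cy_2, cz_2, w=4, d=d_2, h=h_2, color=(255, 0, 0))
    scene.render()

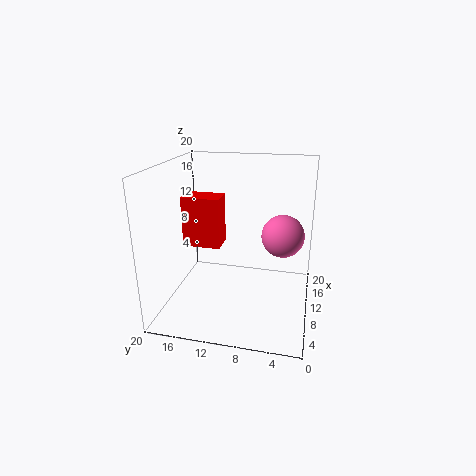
cx_1 = 12
cy_1 = 4
cz_1 = 10
cx_2 = 14
cy_2 = 14
cz_2 = 6
d_2 = 6
h_2 = 8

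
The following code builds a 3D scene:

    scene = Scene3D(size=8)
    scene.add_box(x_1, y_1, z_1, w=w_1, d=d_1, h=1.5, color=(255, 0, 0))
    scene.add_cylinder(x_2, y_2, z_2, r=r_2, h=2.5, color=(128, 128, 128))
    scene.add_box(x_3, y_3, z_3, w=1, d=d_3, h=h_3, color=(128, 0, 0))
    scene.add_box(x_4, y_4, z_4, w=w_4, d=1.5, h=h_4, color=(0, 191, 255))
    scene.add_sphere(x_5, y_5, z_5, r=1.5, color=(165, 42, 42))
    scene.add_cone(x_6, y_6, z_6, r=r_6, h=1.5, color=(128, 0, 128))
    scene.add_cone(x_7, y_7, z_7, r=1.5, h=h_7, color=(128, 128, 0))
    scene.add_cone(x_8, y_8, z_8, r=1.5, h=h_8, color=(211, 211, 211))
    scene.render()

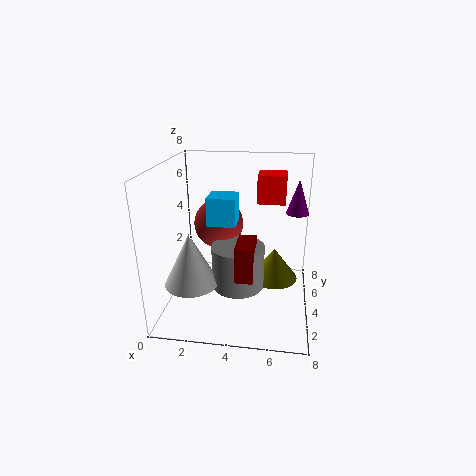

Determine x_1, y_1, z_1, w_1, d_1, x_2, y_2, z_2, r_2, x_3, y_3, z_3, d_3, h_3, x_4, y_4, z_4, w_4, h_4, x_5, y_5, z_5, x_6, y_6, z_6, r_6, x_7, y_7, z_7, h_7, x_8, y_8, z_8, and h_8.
x_1 = 5, y_1 = 4, z_1 = 6, w_1 = 1.5, d_1 = 1.5, x_2 = 4, y_2 = 4, z_2 = 1, r_2 = 1.5, x_3 = 4, y_3 = 2.5, z_3 = 2, d_3 = 2, h_3 = 2, x_4 = 2.5, y_4 = 3, z_4 = 5, w_4 = 1.5, h_4 = 1.5, x_5 = 2.5, y_5 = 6, z_5 = 4, x_6 = 7, y_6 = 1.5, z_6 = 6.5, r_6 = 0.5, x_7 = 6, y_7 = 6, z_7 = 0.5, h_7 = 2, x_8 = 1.5, y_8 = 3, z_8 = 1.5, h_8 = 3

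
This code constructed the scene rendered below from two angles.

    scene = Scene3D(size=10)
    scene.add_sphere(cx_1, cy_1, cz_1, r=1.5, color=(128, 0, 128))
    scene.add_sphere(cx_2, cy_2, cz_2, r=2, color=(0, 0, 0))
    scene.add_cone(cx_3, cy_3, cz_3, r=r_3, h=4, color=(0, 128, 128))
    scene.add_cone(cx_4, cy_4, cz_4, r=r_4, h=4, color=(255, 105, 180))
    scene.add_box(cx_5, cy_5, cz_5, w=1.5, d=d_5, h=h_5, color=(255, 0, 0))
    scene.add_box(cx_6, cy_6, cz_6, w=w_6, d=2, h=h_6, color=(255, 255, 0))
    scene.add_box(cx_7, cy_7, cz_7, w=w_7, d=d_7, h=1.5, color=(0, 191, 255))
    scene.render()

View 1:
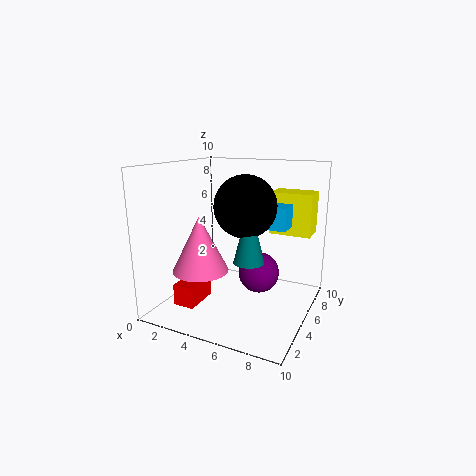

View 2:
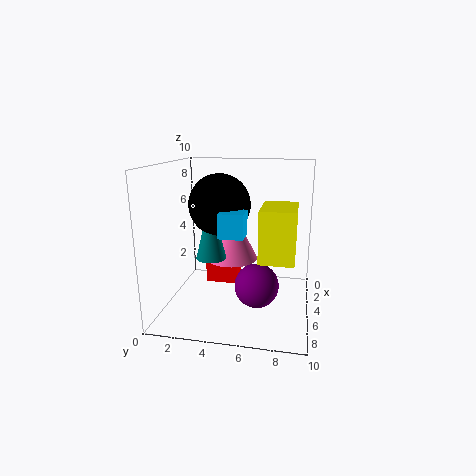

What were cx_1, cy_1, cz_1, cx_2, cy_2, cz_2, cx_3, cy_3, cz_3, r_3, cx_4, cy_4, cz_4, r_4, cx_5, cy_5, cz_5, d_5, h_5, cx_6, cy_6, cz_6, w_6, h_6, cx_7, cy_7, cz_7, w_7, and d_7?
cx_1 = 6; cy_1 = 6.5; cz_1 = 2; cx_2 = 6; cy_2 = 4; cz_2 = 7.5; cx_3 = 6.5; cy_3 = 3.5; cz_3 = 4; r_3 = 1; cx_4 = 2.5; cy_4 = 4; cz_4 = 2.5; r_4 = 2; cx_5 = 1.5; cy_5 = 2; cz_5 = 0.5; d_5 = 2.5; h_5 = 1.5; cx_6 = 6.5; cy_6 = 7; cz_6 = 5; w_6 = 3; h_6 = 3; cx_7 = 7; cy_7 = 4.5; cz_7 = 6; w_7 = 1.5; d_7 = 1.5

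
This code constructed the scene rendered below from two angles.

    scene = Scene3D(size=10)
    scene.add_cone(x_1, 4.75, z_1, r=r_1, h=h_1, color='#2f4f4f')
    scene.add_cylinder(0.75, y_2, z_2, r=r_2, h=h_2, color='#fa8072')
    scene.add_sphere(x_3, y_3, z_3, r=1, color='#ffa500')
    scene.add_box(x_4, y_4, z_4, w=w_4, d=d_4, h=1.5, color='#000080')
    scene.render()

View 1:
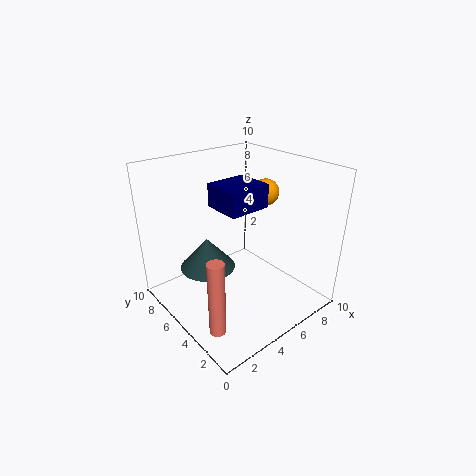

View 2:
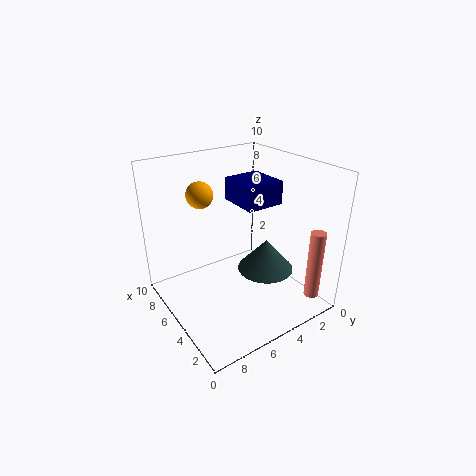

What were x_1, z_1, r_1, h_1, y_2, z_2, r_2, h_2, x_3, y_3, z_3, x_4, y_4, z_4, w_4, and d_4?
x_1 = 2.25; z_1 = 4; r_1 = 1.75; h_1 = 2; y_2 = 1.75; z_2 = 1.5; r_2 = 0.5; h_2 = 4.75; x_3 = 8.5; y_3 = 6; z_3 = 7.25; x_4 = 3; y_4 = 3; z_4 = 7.75; w_4 = 2.75; d_4 = 2.5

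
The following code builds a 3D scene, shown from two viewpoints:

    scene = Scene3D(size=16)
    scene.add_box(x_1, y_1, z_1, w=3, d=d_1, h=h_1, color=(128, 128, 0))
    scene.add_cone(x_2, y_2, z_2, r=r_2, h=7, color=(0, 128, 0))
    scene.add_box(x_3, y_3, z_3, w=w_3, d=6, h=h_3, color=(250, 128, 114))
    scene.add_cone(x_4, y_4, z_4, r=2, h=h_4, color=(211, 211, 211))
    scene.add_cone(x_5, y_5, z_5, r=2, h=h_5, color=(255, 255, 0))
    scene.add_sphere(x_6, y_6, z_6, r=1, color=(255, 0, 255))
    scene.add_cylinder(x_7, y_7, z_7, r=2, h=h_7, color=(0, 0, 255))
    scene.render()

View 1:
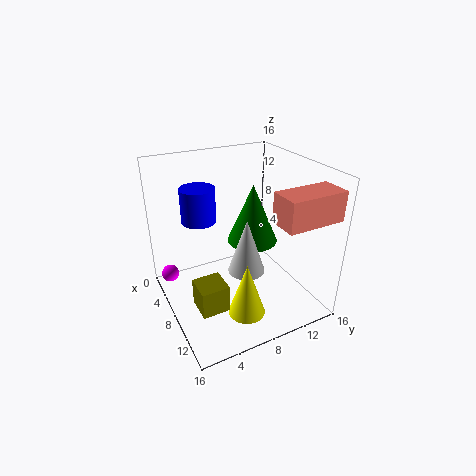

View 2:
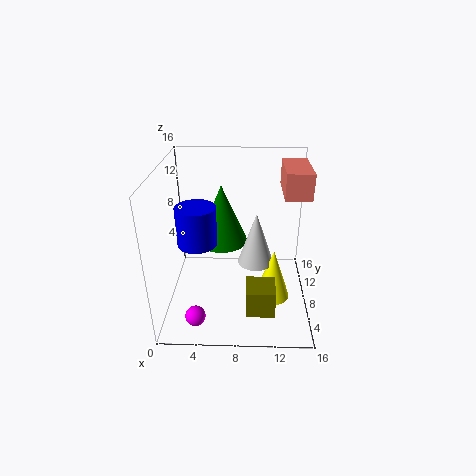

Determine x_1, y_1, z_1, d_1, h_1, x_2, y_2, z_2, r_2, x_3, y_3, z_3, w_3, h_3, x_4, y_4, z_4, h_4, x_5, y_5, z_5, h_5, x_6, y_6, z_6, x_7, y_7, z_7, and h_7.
x_1 = 9
y_1 = 2
z_1 = 2
d_1 = 3
h_1 = 3
x_2 = 6
y_2 = 11
z_2 = 6
r_2 = 3
x_3 = 13
y_3 = 9
z_3 = 12
w_3 = 3
h_3 = 3
x_4 = 10
y_4 = 8
z_4 = 5
h_4 = 6
x_5 = 12
y_5 = 7
z_5 = 1
h_5 = 6
x_6 = 4
y_6 = 1
z_6 = 3
x_7 = 4
y_7 = 5
z_7 = 9
h_7 = 4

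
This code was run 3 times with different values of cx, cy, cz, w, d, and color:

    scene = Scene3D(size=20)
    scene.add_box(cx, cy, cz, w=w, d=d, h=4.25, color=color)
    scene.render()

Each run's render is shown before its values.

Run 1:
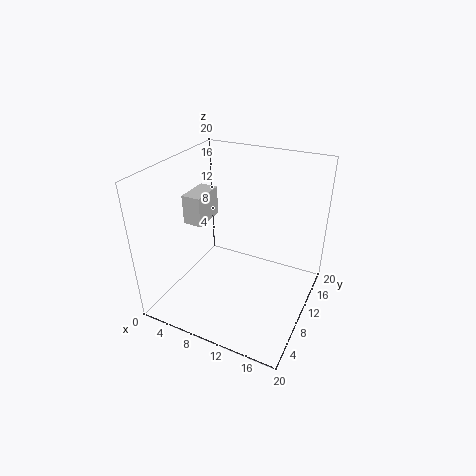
cx = 2, cy = 8.75, cz = 11, w = 2.75, d = 5, color = 'lightgray'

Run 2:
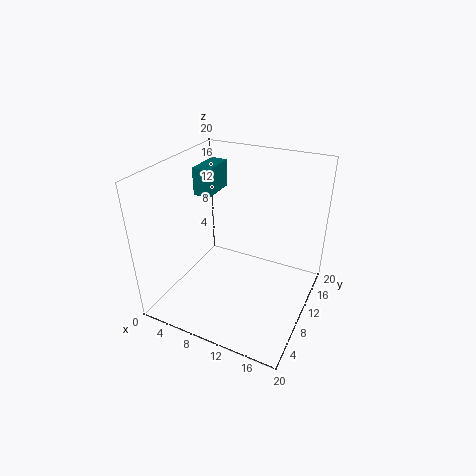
cx = 0.75, cy = 13.5, cz = 13.25, w = 2.75, d = 5.75, color = 'teal'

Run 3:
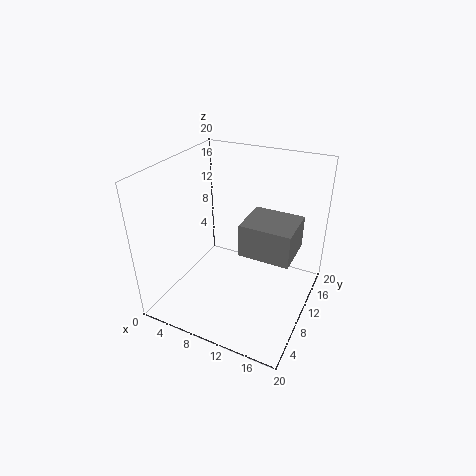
cx = 12, cy = 6, cz = 10.25, w = 6.5, d = 5.75, color = 'gray'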